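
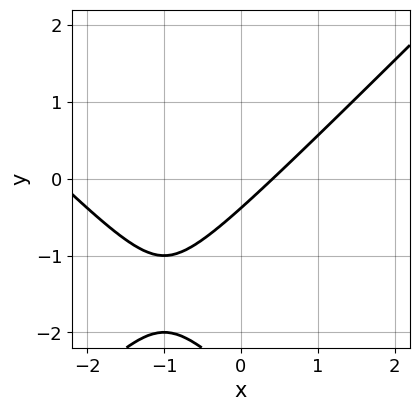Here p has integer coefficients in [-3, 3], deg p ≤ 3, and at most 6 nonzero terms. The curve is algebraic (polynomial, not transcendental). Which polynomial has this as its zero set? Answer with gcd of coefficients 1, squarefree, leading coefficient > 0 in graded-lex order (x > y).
First, the degree is 2 — no degree-1 curve has this shape.
Finally, putting this together gives p.

x^2 - y^2 + 2*x - 3*y - 1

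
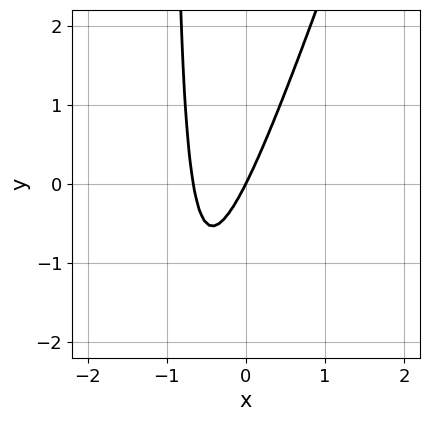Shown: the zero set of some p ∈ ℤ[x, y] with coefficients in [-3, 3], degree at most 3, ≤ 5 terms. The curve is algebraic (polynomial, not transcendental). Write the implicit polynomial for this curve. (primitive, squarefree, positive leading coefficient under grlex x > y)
3*x^2 - x*y + 2*x - y

1. The degree is 2 — a generic line meets the curve in up to 2 points.
2. Reading off the gridlines: it meets the x-axis at x = 0 (among the integer gridlines); it meets the y-axis at y = 0 (among the integer gridlines).
3. Together with the visible shape, these determine p as stated.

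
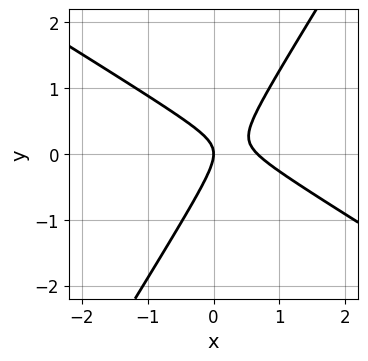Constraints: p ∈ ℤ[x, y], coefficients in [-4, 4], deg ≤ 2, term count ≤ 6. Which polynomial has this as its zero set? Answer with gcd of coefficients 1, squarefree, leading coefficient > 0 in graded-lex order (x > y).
3*x^2 + 3*x*y - 3*y^2 - 2*x

1. deg p = 2. The shape is more complex than any degree-1 curve.
2. Reading off the gridlines: it meets the y-axis at y = 0 (among the integer gridlines); it meets the x-axis at x = 0 (among the integer gridlines).
3. Putting this together gives p.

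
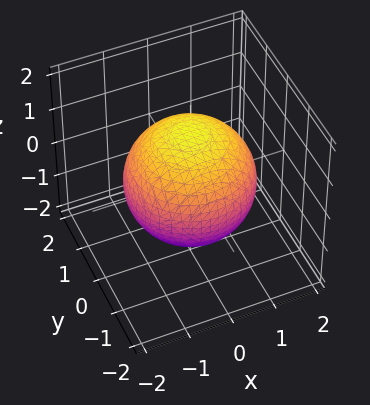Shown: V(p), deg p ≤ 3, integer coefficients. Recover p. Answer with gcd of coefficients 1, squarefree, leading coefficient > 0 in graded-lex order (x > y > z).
The degree is 2 — a closed, bounded, convex surface; a quadric.
Symmetries: mirror symmetry z ↦ −z ⇒ only even powers of z; the surface is invariant under rotation about z: p = q(x² + y², z).
Against the integer gridlines: a circular section at z = 1 has radius exactly 1.
These observations pin down the coefficients.

x^2 + y^2 + z^2 - 2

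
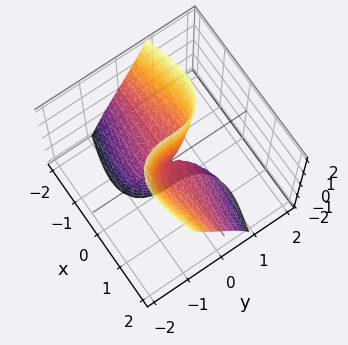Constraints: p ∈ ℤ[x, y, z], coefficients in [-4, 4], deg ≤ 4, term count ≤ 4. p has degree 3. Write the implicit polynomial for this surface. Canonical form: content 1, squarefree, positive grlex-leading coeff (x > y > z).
Degree: a generic line meets the surface in up to 3 points, so deg p = 3.
Checking where it meets the axes: the visible x-axis segment lies entirely on the surface; it crosses the y-axis at the gridline y = 0.
Together with the visible shape, these determine p as stated. Check: (0, 0, -2) on the z-axis lies on the surface, and p(0, 0, -2) = 0. ✓

3*x^2*y + 2*y^3 + 3*x*z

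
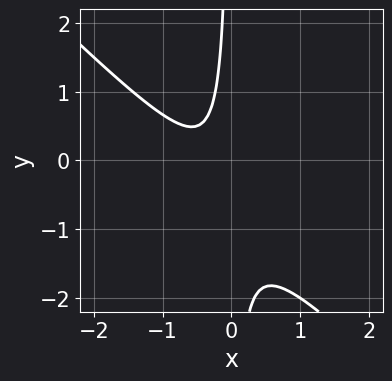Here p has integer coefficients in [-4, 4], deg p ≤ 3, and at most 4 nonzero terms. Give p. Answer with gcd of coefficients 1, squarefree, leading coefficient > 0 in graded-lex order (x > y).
3*x^2 + 3*x*y + 2*x + 1

First, the degree is 2 — no degree-1 curve has this shape.
Next, checking where it meets the axes: the curve avoids every integer x-axis point in the box; no y-intercept at any integer in the box.
Finally, the integer polynomial consistent with all of this is the stated p.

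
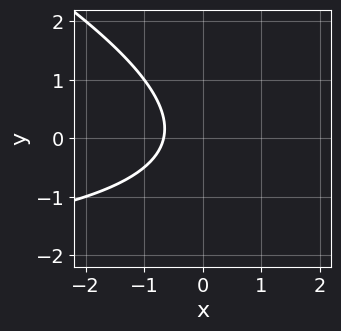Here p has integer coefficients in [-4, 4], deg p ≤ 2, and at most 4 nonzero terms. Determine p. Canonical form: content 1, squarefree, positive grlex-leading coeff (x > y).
deg p = 2.
Reading off the gridlines: the curve avoids every integer y-axis point in the box.
The integer polynomial consistent with all of this is the stated p.

x*y + 2*y^2 + 3*x + 2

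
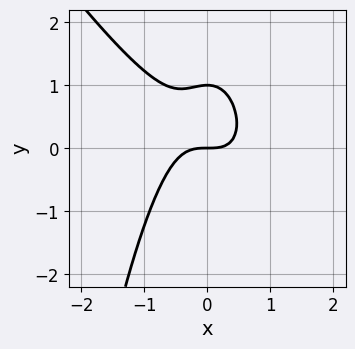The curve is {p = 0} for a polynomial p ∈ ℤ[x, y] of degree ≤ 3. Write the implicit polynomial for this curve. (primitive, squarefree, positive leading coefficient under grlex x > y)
3*x^3 + 2*x^2*y + 2*y^2 - 2*y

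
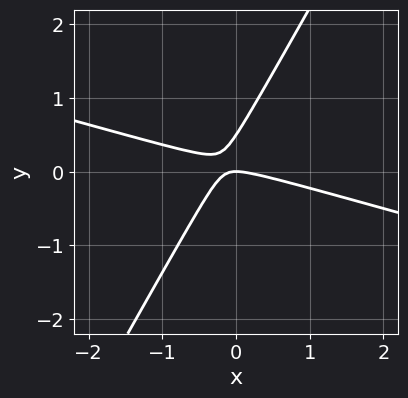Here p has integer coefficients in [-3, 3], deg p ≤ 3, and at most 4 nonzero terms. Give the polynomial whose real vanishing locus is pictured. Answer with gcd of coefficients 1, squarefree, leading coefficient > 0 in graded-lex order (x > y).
x^2 + 3*x*y - 2*y^2 + y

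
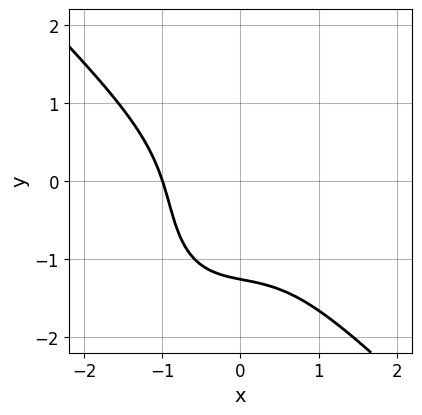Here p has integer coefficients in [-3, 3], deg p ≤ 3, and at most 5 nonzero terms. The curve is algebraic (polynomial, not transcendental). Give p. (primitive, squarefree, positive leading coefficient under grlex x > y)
First, deg p = 3.
Next, against the integer gridlines: it crosses the x-axis at the gridline x = -1.
Finally, these observations pin down the coefficients.

2*x^3 - x*y^2 + y^3 - 2*x*y + 2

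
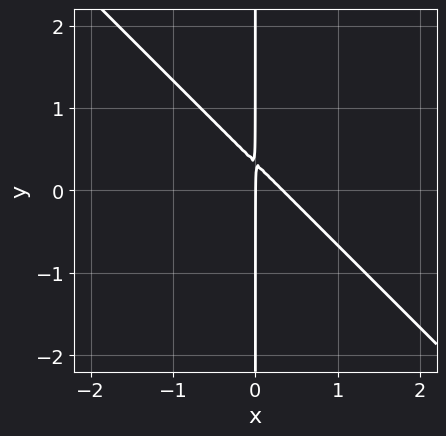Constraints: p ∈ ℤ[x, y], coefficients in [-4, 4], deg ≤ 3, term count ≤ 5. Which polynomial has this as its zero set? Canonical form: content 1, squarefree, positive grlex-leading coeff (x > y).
First, deg p = 2.
Then, against the integer gridlines: every point of the y-axis in the box is on the curve; it meets the x-axis at x = 0 (among the integer gridlines).
Finally, assembling these constraints gives the stated polynomial.

3*x^2 + 3*x*y - x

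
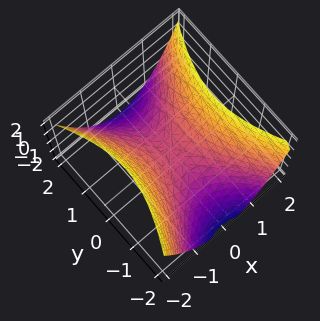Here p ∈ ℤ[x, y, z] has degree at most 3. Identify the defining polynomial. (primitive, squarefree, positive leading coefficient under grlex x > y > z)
2*x^2 - y^2 - 2*z

First, the degree is 2 — a hyperbolic paraboloid; a quadric.
Next, symmetries: mirror symmetry y ↦ −y ⇒ only even powers of y; mirror symmetry x ↦ −x ⇒ only even powers of x.
Then, observable constraints: it crosses the x-axis at the gridline x = 0; it meets the z-axis at z = 0 (among the integer gridlines); it crosses the y-axis at the gridline y = 0.
Finally, solving for integer coefficients yields p as stated.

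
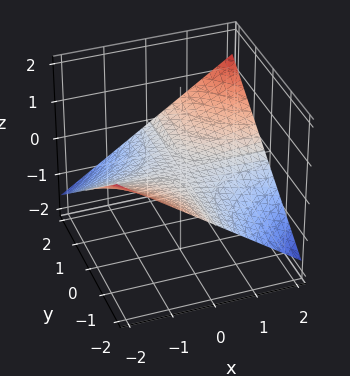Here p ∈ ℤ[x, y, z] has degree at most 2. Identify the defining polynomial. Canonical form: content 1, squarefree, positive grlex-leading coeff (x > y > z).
1. The degree is 2 — a saddle surface; a quadric.
2. From the visible intercepts: it meets the z-axis at z = 0 (among the integer gridlines); the visible x-axis segment lies entirely on the surface; the visible y-axis segment lies entirely on the surface.
3. Solving for integer coefficients yields p as stated.

x*y - 3*z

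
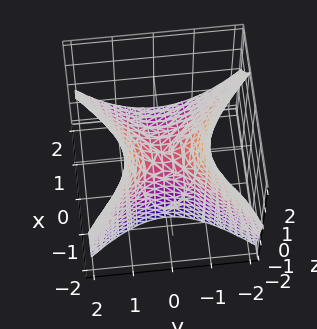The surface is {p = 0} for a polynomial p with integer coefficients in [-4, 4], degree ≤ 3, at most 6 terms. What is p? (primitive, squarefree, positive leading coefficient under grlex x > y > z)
Degree: the shape is more complex than any degree-1 surface, so deg p = 2.
Observable constraints: it meets the z-axis at z = 0 (among the integer gridlines); one x-axis crossing is at x = 0; it crosses the y-axis at the gridline y = 0.
Putting this together gives p.

x^2 + x*z - y^2 + z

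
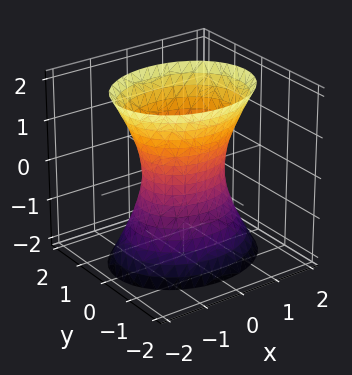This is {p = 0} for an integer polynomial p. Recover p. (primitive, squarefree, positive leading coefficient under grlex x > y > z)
2*x^2 + 3*y^2 - z^2 - 2

(a) deg p = 2. An hourglass — one-sheet hyperboloid; a quadric.
(b) Symmetries: mirror symmetry x ↦ −x ⇒ only even powers of x; mirror symmetry z ↦ −z ⇒ only even powers of z; the y ↦ −y reflection is a symmetry, so y appears only in even powers.
(c) From the axis intercepts and sections: the x-axis gridline crossings are at x ∈ {-1, 1}; the surface avoids every integer z-axis point in the box.
(d) These observations pin down the coefficients.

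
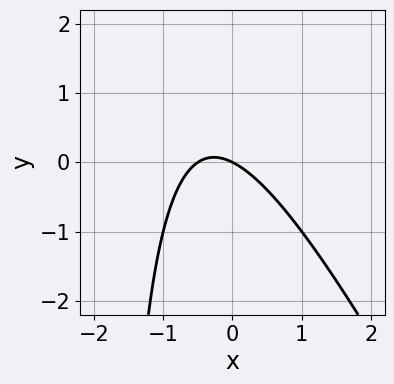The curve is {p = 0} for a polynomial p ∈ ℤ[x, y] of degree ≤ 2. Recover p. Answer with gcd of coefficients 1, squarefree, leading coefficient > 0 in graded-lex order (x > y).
2*x^2 + x*y + x + 2*y

deg p = 2. A generic line meets the curve in up to 2 points.
Reading off the gridlines: it crosses the x-axis at the gridline x = 0; one y-axis crossing is at y = 0.
Solving for integer coefficients yields p as stated.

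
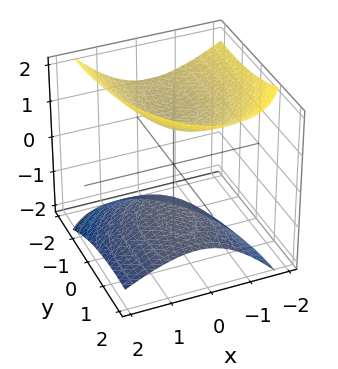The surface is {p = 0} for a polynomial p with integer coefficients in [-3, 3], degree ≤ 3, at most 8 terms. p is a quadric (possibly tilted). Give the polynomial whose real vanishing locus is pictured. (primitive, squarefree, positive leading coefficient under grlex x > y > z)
3*x^2 + 2*x*z + y^2 + 2*y*z - 3*z^2 + 3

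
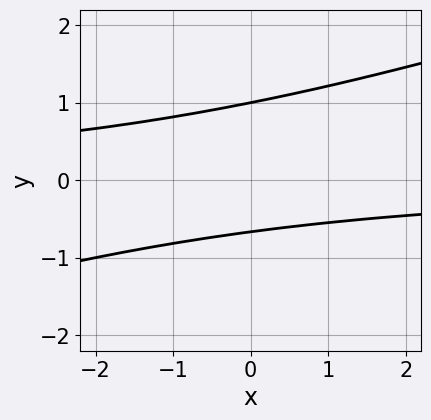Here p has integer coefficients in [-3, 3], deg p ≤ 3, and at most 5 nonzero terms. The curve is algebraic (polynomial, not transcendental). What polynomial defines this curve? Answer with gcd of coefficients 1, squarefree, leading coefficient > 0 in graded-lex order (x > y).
x*y - 3*y^2 + y + 2

Degree: the shape is more complex than any degree-1 curve, so deg p = 2.
From the visible intercepts: it meets the y-axis at y = 1 (among the integer gridlines); the curve avoids every integer x-axis point in the box.
Together with the visible shape, these determine p as stated.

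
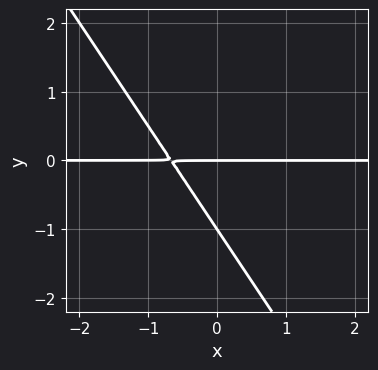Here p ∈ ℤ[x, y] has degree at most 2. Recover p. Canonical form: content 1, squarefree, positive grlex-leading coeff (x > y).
(a) deg p = 2. A generic line meets the curve in up to 2 points.
(b) Against the integer gridlines: the y-axis gridline crossings are at y ∈ {-1, 0}; every point of the x-axis in the box is on the curve.
(c) Matching integer coefficients to the picture gives p.

3*x*y + 2*y^2 + 2*y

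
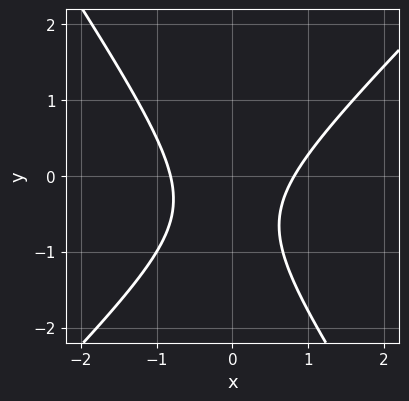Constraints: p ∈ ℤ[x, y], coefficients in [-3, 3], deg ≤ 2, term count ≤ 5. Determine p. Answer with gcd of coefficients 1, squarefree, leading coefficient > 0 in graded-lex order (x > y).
3*x^2 - x*y - 2*y^2 - 2*y - 2

First, deg p = 2. The shape is more complex than any degree-1 curve.
Next, observable constraints: the curve avoids every integer y-axis point in the box.
Finally, assembling these constraints gives the stated polynomial.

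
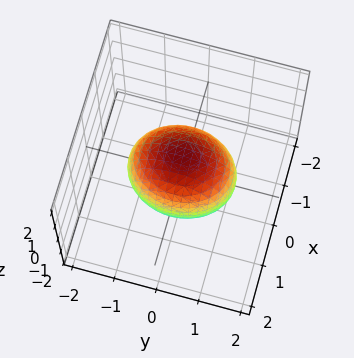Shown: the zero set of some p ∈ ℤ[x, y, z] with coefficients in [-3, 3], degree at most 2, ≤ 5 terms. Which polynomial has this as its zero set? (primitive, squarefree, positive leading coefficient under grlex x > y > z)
3*x^2 + 2*y^2 + 2*z^2 - 3

Degree: a closed, bounded, convex surface; a quadric, so deg p = 2.
Symmetries: it's symmetric under x → −x, forcing even powers of x; the z ↦ −z reflection is a symmetry, so z appears only in even powers; mirror symmetry y ↦ −y ⇒ only even powers of y.
Reading off the gridlines: among the integer gridlines, it crosses the x-axis at x ∈ {-1, 1}.
These observations pin down the coefficients.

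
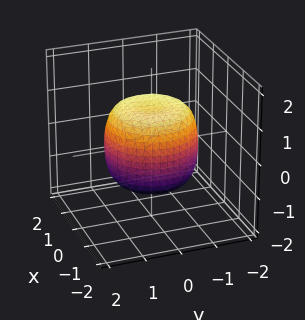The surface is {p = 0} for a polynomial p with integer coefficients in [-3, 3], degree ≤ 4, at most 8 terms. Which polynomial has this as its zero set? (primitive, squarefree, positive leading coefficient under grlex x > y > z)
(a) Degree: the shape is more complex than any degree-3 surface, so deg p = 4.
(b) By symmetry, the z-axis is an axis of rotation, so x and y enter only as x² + y².
(c) From the axis intercepts and sections: a circular section at z = 0 has radius between 1 and 2; the z-axis gridline crossings are at z ∈ {-1, 1}.
(d) The integer polynomial consistent with all of this is the stated p.

x^4 + 2*x^2*y^2 + y^4 - x^2 - y^2 + z^2 - 1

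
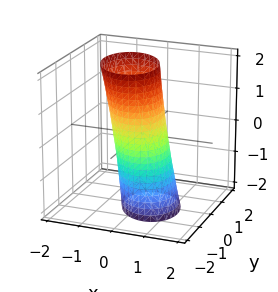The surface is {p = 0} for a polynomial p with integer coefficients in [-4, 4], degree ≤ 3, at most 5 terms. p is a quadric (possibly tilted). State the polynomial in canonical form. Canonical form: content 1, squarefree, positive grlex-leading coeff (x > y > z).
(a) The degree is 2 — a generic line meets the surface in up to 2 points.
(b) From the visible intercepts: the y-axis gridline crossings are at y ∈ {-1, 1}; it misses every integer gridline on the z-axis.
(c) These observations pin down the coefficients.

3*x^2 + x*y + x*z + 2*y^2 - 2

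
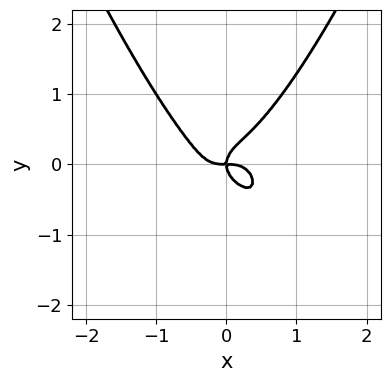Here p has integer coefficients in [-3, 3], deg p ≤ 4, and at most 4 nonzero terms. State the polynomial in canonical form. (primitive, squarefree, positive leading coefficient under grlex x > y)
3*x^4 - 2*y^3 + x*y

(a) The degree is 4 — the shape is more complex than any degree-3 curve.
(b) From the axis intercepts and sections: it crosses the y-axis at the gridline y = 0; it crosses the x-axis at the gridline x = 0.
(c) Fitting integer coefficients to these (and the overall shape) gives p.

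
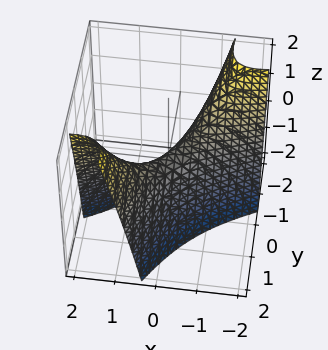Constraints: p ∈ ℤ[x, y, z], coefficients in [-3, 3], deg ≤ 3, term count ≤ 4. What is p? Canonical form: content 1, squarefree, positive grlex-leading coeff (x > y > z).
x^2 - 3*x*y + y^2 + z

(a) deg p = 2. A generic line meets the surface in up to 2 points.
(b) Against the integer gridlines: it meets the x-axis at x = 0 (among the integer gridlines); one z-axis crossing is at z = 0; it crosses the y-axis at the gridline y = 0.
(c) Together with the visible shape, these determine p as stated.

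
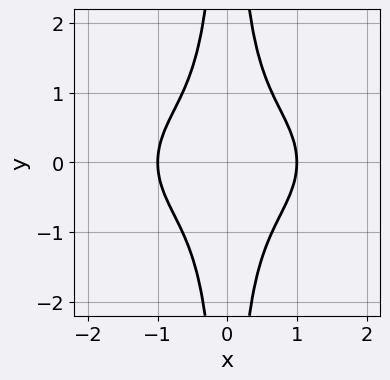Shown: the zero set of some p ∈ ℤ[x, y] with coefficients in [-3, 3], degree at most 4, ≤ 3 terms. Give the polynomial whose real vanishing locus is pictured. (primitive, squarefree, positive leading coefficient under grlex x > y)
x^4 + 2*x^2*y^2 - 1

The degree is 4 — no degree-3 curve has this shape.
Symmetries: the y ↦ −y reflection is a symmetry, so y appears only in even powers; mirror symmetry x ↦ −x ⇒ only even powers of x.
From the axis intercepts and sections: the x-axis gridline crossings are at x ∈ {-1, 1}; the curve avoids every integer y-axis point in the box.
Matching integer coefficients to the picture gives p.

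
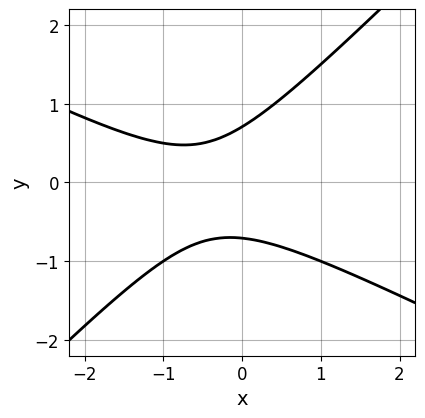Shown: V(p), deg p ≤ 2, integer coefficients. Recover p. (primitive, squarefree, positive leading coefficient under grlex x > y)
(a) The degree is 2 — a generic line meets the curve in up to 2 points.
(b) Against the integer gridlines: the curve avoids every integer x-axis point in the box.
(c) Putting this together gives p.

x^2 + x*y - 2*y^2 + x + 1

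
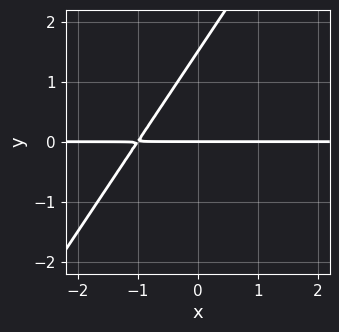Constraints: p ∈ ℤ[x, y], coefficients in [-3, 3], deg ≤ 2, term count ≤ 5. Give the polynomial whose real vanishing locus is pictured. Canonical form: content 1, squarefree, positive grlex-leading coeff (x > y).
3*x*y - 2*y^2 + 3*y

The degree is 2 — the shape is more complex than any degree-1 curve.
Against the integer gridlines: it crosses the y-axis at the gridline y = 0; every point of the x-axis in the box is on the curve.
Fitting integer coefficients to these (and the overall shape) gives p.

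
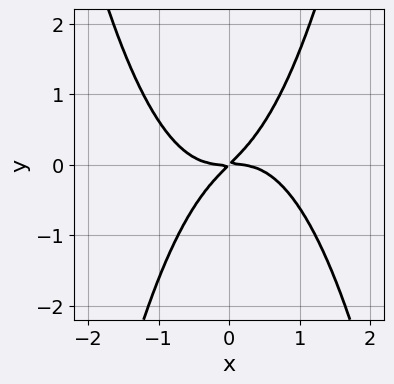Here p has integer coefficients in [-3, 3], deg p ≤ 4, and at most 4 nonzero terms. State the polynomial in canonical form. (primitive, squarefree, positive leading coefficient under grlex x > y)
x^4 + x*y - y^2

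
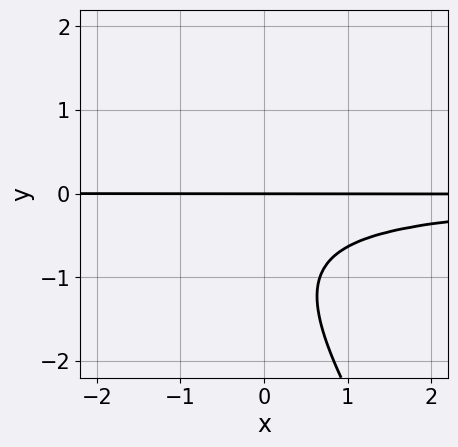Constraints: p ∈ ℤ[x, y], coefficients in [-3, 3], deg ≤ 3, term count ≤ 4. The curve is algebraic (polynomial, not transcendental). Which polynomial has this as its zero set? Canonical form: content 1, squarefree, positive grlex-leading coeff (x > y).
3*x*y^2 + 2*y^3 + 3*y^2 + 3*y

First, degree: the shape is more complex than any degree-2 curve, so deg p = 3.
Next, from the axis intercepts and sections: it meets the y-axis at y = 0 (among the integer gridlines); every point of the x-axis in the box is on the curve.
Finally, together with the visible shape, these determine p as stated.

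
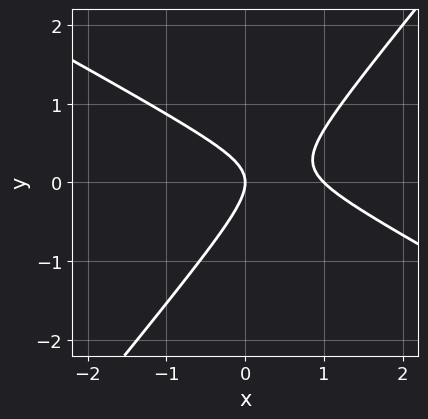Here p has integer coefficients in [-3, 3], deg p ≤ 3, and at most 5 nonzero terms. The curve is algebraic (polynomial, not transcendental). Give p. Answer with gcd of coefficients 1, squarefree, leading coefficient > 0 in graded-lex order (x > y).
(a) Degree: the shape is more complex than any degree-1 curve, so deg p = 2.
(b) Against the integer gridlines: it crosses the y-axis at the gridline y = 0; the x-axis gridline crossings are at x ∈ {0, 1}.
(c) These observations pin down the coefficients.

2*x^2 + 2*x*y - 3*y^2 - 2*x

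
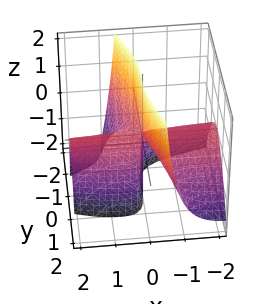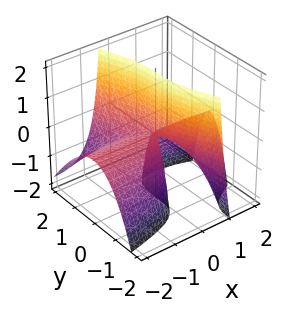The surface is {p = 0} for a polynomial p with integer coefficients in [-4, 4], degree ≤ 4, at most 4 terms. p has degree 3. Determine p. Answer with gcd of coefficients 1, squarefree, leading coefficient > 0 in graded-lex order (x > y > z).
x^2*z - 3*x*y^2 - y^3 - 3*x*z

(a) The degree is 3 — no degree-2 surface has this shape.
(b) From the axis intercepts and sections: every point of the x-axis in the box is on the surface; every point of the z-axis in the box is on the surface; it meets the y-axis at y = 0 (among the integer gridlines).
(c) Putting this together gives p.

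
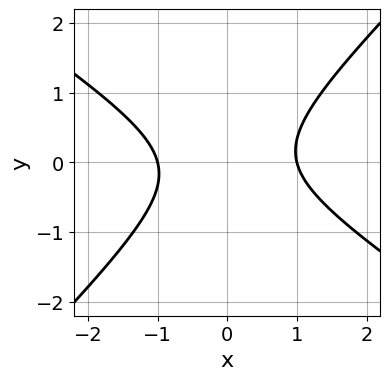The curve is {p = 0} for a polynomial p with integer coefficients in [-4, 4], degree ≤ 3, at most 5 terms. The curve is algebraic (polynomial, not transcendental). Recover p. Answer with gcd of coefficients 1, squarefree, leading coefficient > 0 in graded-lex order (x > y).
2*x^2 + x*y - 3*y^2 - 2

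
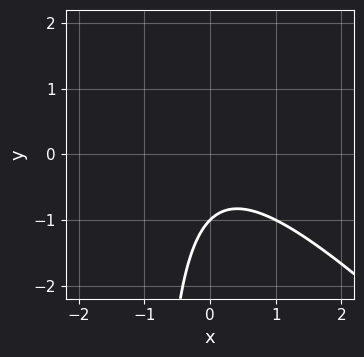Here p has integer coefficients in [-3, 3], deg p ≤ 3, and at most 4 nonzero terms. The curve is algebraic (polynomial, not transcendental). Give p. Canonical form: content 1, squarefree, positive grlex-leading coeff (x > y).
x^2 + x*y + y + 1

1. deg p = 2.
2. From the axis intercepts and sections: one y-axis crossing is at y = -1; it misses every integer gridline on the x-axis.
3. Fitting integer coefficients to these (and the overall shape) gives p.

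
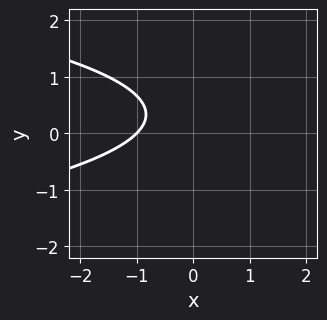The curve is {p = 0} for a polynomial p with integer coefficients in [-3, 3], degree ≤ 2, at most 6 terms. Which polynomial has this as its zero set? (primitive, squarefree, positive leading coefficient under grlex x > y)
3*y^2 + 2*x - 2*y + 2

1. Degree: the shape is more complex than any degree-1 curve, so deg p = 2.
2. From the axis intercepts and sections: one x-axis crossing is at x = -1; it misses every integer gridline on the y-axis.
3. Fitting integer coefficients to these (and the overall shape) gives p.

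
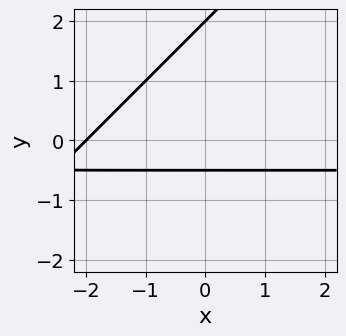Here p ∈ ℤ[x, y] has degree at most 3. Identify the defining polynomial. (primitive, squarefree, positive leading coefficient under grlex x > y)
2*x*y - 2*y^2 + x + 3*y + 2

First, the degree is 2 — no degree-1 curve has this shape.
Then, from the axis intercepts and sections: it meets the y-axis at y = 2 (among the integer gridlines); it crosses the x-axis at the gridline x = -2.
Finally, fitting integer coefficients to these (and the overall shape) gives p.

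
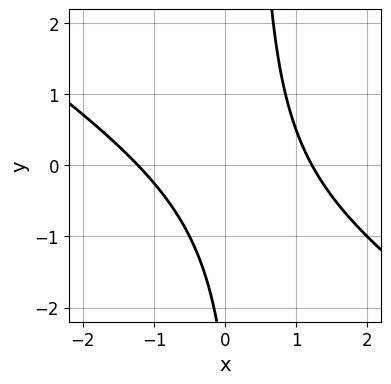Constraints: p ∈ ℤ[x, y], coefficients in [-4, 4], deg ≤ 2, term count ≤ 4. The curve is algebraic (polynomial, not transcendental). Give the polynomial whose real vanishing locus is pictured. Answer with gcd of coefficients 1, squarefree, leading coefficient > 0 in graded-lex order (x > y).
deg p = 2. The shape is more complex than any degree-1 curve.
From the visible intercepts: no y-intercept at any integer in the box.
Solving for integer coefficients yields p as stated.

2*x^2 + 3*x*y - y - 3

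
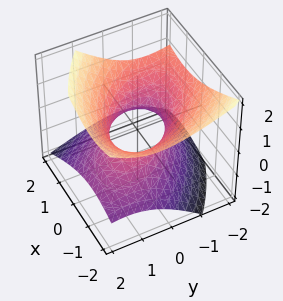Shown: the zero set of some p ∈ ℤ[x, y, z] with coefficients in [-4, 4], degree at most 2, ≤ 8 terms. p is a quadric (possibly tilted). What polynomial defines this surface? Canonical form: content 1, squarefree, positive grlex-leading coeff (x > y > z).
x^2 + x*y + y^2 + y*z - 2*z^2 - 1

Degree: the shape is more complex than any degree-1 surface, so deg p = 2.
Checking where it meets the axes: it misses every integer gridline on the z-axis; the y-axis gridline crossings are at y ∈ {-1, 1}; among the integer gridlines, it crosses the x-axis at x ∈ {-1, 1}.
Matching integer coefficients to the picture gives p.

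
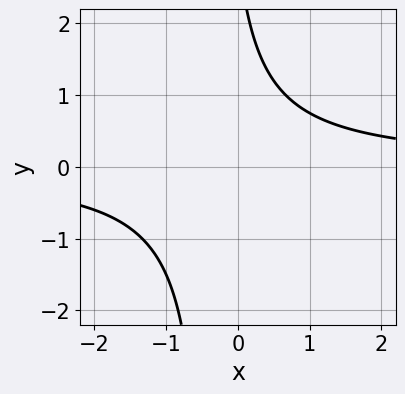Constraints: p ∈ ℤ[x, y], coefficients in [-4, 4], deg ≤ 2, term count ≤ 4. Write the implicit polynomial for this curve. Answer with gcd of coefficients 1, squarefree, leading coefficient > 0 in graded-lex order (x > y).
3*x*y + y - 3

Degree: no degree-1 curve has this shape, so deg p = 2.
From the visible intercepts: it misses every integer gridline on the y-axis; no x-intercept at any integer in the box.
Assembling these constraints gives the stated polynomial.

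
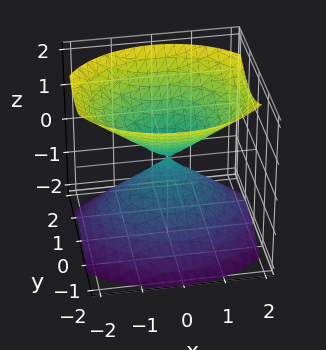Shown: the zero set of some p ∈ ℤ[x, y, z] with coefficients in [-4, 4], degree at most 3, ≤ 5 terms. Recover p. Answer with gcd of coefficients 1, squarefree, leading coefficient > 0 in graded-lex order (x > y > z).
2*x^2 + 3*y^2 - 3*z^2

(a) There are 2 components. Treating them together as one polynomial.
(b) Degree: a double cone through the origin; a quadric, so deg p = 2.
(c) Symmetries: mirror symmetry y ↦ −y ⇒ only even powers of y; the x ↦ −x reflection is a symmetry, so x appears only in even powers; it's symmetric under z → −z, forcing even powers of z.
(d) From the axis intercepts and sections: it crosses the z-axis at the gridline z = 0; it crosses the x-axis at the gridline x = 0; one y-axis crossing is at y = 0.
(e) The integer polynomial consistent with all of this is the stated p.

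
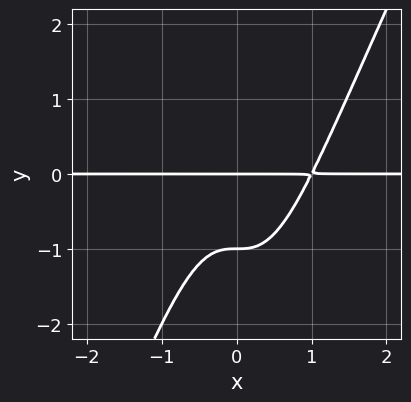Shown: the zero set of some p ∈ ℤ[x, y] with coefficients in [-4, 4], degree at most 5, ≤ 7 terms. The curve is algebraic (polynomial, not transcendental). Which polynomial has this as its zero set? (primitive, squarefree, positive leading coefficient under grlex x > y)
(a) deg p = 4. The shape is more complex than any degree-3 curve.
(b) From the axis intercepts and sections: the y-axis gridline crossings are at y ∈ {-1, 0}; every point of the x-axis in the box is on the curve.
(c) Matching integer coefficients to the picture gives p.

2*x^3*y - x^2*y^2 - x^2*y - y^2 - y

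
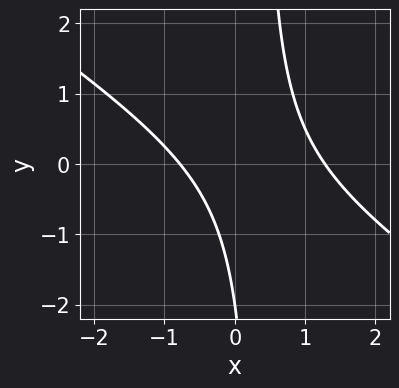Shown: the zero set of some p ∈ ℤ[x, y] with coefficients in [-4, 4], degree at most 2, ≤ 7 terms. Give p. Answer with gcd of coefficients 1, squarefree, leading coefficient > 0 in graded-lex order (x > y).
Degree: the shape is more complex than any degree-1 curve, so deg p = 2.
Observable constraints: it meets the y-axis at y = -2 (among the integer gridlines).
Matching integer coefficients to the picture gives p.

2*x^2 + 3*x*y - x - y - 2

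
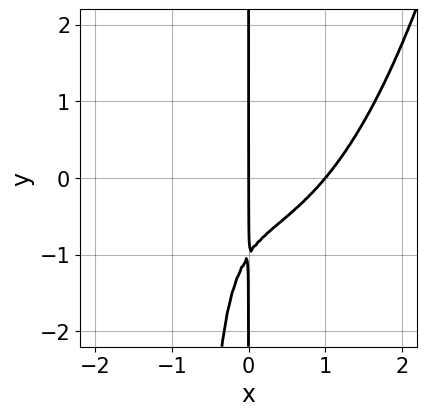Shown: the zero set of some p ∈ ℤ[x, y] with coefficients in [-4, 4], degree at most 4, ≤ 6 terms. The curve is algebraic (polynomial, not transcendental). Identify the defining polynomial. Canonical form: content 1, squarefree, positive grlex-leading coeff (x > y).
1. Degree: the shape is more complex than any degree-3 curve, so deg p = 4.
2. Checking where it meets the axes: the x-axis gridline crossings are at x ∈ {0, 1}; the visible y-axis segment lies entirely on the curve.
3. These observations pin down the coefficients.

2*x^4 - 3*x^2*y - 2*x*y - 2*x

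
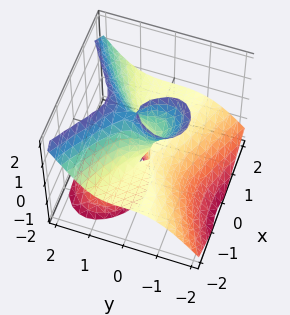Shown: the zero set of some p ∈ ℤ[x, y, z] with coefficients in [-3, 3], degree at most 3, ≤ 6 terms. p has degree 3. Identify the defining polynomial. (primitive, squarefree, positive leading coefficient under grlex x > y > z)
3*x^2*z - 3*y^3 + 2*y*z^2 + 2*x*z - 2*y*z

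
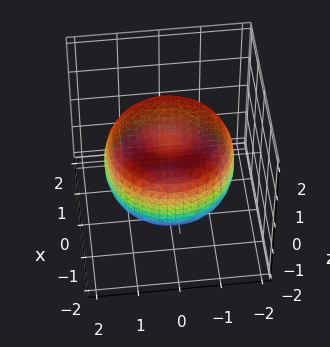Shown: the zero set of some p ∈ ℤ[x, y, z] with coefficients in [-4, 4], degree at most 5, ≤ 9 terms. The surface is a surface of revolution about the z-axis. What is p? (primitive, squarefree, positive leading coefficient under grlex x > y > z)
x^4 + 2*x^2*y^2 + y^4 - 2*x^2 - 2*y^2 + 2*z^2 - 1

1. The degree is 4 — a generic line meets the surface in up to 4 points.
2. Symmetry: the z-axis is an axis of rotation, so x and y enter only as x² + y².
3. Reading off the gridlines: a circular section at z = 1 has radius exactly 1.
4. Assembling these constraints gives the stated polynomial.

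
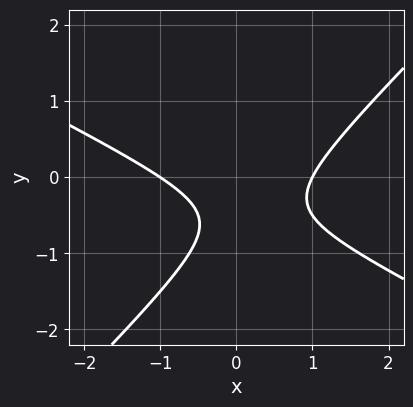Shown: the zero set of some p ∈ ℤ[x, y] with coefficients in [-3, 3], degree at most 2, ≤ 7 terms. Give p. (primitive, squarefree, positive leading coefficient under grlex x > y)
1. deg p = 2. A generic line meets the curve in up to 2 points.
2. Observable constraints: the curve avoids every integer y-axis point in the box; among the integer gridlines, it crosses the x-axis at x ∈ {-1, 1}.
3. These observations pin down the coefficients.

x^2 + x*y - 2*y^2 - 2*y - 1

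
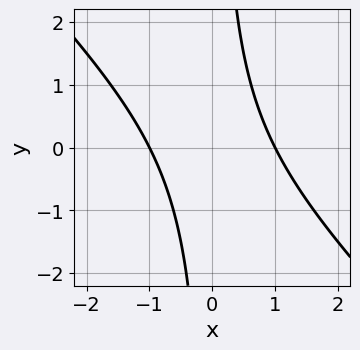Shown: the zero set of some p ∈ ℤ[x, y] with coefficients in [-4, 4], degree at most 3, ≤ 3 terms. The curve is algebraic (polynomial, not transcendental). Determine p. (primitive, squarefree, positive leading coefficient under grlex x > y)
x^2 + x*y - 1

1. The degree is 2 — the shape is more complex than any degree-1 curve.
2. Checking where it meets the axes: the curve avoids every integer y-axis point in the box; the x-axis gridline crossings are at x ∈ {-1, 1}.
3. Assembling these constraints gives the stated polynomial.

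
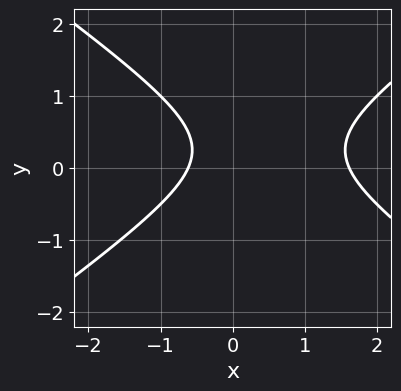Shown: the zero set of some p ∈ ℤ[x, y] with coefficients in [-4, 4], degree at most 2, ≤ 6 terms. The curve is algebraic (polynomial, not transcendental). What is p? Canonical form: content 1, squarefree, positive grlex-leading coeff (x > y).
x^2 - 2*y^2 - x + y - 1

The degree is 2 — a generic line meets the curve in up to 2 points.
Observable constraints: no y-intercept at any integer in the box.
Assembling these constraints gives the stated polynomial.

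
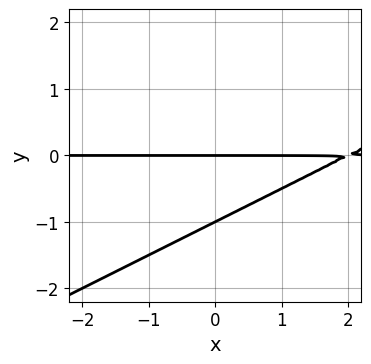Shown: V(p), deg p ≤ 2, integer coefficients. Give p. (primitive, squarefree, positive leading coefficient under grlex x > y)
x*y - 2*y^2 - 2*y

1. deg p = 2.
2. Against the integer gridlines: the visible x-axis segment lies entirely on the curve; among the integer gridlines, it crosses the y-axis at y ∈ {-1, 0}.
3. Assembling these constraints gives the stated polynomial.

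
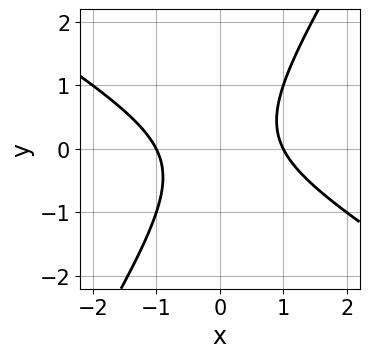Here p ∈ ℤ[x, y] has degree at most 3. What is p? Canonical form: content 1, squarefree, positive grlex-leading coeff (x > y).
The degree is 2 — a generic line meets the curve in up to 2 points.
Checking where it meets the axes: among the integer gridlines, it crosses the x-axis at x ∈ {-1, 1}; no y-intercept at any integer in the box.
Fitting integer coefficients to these (and the overall shape) gives p.

x^2 + x*y - y^2 - 1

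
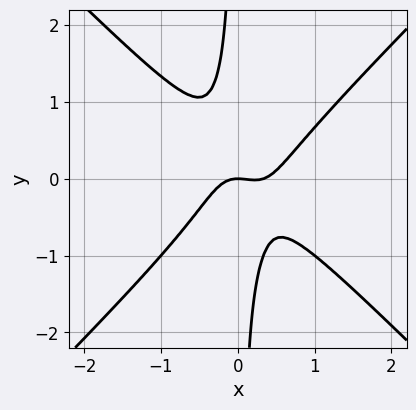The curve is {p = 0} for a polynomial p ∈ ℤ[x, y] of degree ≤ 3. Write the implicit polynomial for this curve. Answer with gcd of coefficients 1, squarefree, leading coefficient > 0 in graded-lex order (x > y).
3*x^3 - 3*x*y^2 - x^2 - y

deg p = 3. The shape is more complex than any degree-2 curve.
From the axis intercepts and sections: it crosses the x-axis at the gridline x = 0; it meets the y-axis at y = 0 (among the integer gridlines).
Assembling these constraints gives the stated polynomial.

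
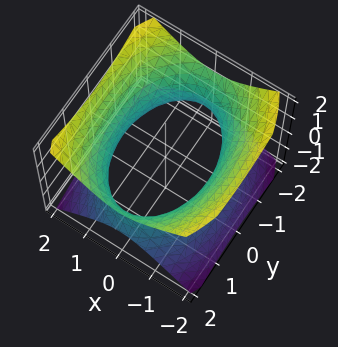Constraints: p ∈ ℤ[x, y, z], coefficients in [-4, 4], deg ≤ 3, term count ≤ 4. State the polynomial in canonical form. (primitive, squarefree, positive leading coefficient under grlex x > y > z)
2*x^2 + y^2 - 2*z^2 - 3

Degree: one connected sheet with a waist; a quadric, so deg p = 2.
Symmetries: mirror symmetry y ↦ −y ⇒ only even powers of y; the z ↦ −z reflection is a symmetry, so z appears only in even powers; the x ↦ −x reflection is a symmetry, so x appears only in even powers.
Observable constraints: it misses every integer gridline on the z-axis.
Solving for integer coefficients yields p as stated.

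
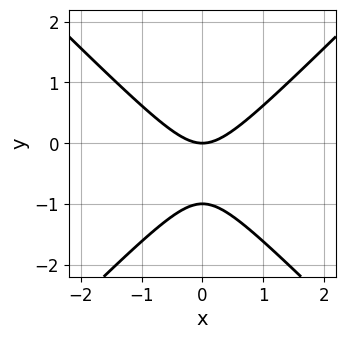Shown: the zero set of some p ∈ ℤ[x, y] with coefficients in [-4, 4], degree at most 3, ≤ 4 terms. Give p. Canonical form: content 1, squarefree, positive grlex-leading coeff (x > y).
(a) Degree: the shape is more complex than any degree-1 curve, so deg p = 2.
(b) Symmetries: it's symmetric under x → −x, forcing even powers of x.
(c) Checking where it meets the axes: it crosses the x-axis at the gridline x = 0; among the integer gridlines, it crosses the y-axis at y ∈ {-1, 0}.
(d) Assembling these constraints gives the stated polynomial.

x^2 - y^2 - y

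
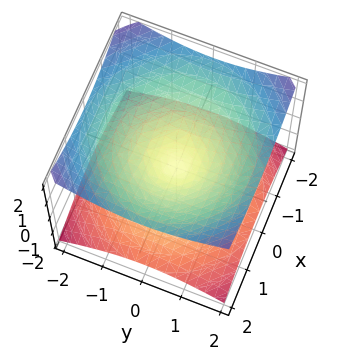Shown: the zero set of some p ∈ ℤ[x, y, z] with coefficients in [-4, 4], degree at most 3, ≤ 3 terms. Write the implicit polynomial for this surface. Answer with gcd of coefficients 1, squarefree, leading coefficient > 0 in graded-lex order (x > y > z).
x^2 + y^2 - 2*z^2

(a) Degree: two nappes meeting at a single point; a quadric, so deg p = 2.
(b) Symmetries: it's symmetric under z → −z, forcing even powers of z; every cross-section ⟂ z is a circle, so x, y appear only via x² + y².
(c) Against the integer gridlines: one z-axis crossing is at z = 0; it meets the x-axis at x = 0 (among the integer gridlines); one y-axis crossing is at y = 0; a circular section at z = -1 has radius between 1 and 2.
(d) Putting this together gives p.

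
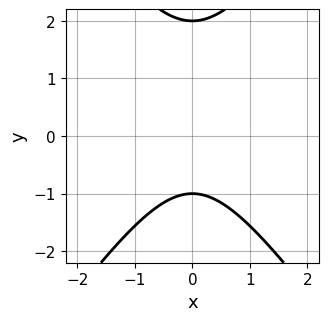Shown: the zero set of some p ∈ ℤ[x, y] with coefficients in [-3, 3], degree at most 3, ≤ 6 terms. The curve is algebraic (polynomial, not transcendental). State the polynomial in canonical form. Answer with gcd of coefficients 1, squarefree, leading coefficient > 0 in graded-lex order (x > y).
2*x^2 - y^2 + y + 2

(a) deg p = 2.
(b) Symmetries: mirror symmetry x ↦ −x ⇒ only even powers of x.
(c) Reading off the gridlines: among the integer gridlines, it crosses the y-axis at y ∈ {-1, 2}; the curve avoids every integer x-axis point in the box.
(d) Fitting integer coefficients to these (and the overall shape) gives p.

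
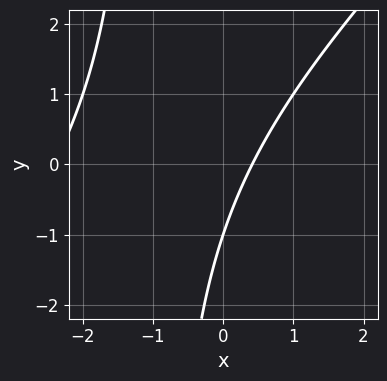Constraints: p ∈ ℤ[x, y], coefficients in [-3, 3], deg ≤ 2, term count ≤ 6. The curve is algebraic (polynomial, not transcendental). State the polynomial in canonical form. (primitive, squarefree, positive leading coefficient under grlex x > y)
x^2 - x*y + 2*x - y - 1

The degree is 2 — the shape is more complex than any degree-1 curve.
From the axis intercepts and sections: one y-axis crossing is at y = -1.
Fitting integer coefficients to these (and the overall shape) gives p.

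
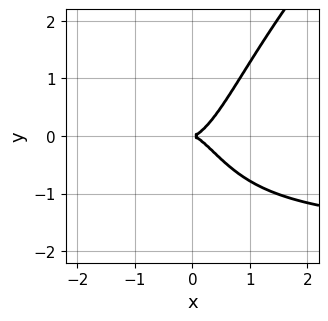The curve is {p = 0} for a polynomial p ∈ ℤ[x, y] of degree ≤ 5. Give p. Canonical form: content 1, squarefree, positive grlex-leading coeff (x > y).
1. The degree is 4 — a generic line meets the curve in up to 4 points.
2. Observable constraints: one y-axis crossing is at y = 0; one x-axis crossing is at x = 0.
3. Solving for integer coefficients yields p as stated.

x^3*y - x^2*y^2 + 2*x^3 - y^2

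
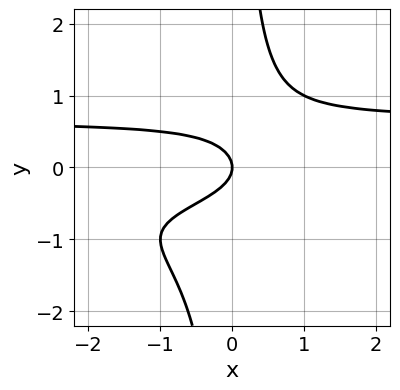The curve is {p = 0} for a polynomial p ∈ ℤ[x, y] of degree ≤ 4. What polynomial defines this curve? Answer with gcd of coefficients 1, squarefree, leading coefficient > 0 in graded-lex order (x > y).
2*x*y^3 + x*y^2 - 2*y^2 - x

Degree: no degree-3 curve has this shape, so deg p = 4.
Observable constraints: one y-axis crossing is at y = 0; it crosses the x-axis at the gridline x = 0.
Matching integer coefficients to the picture gives p.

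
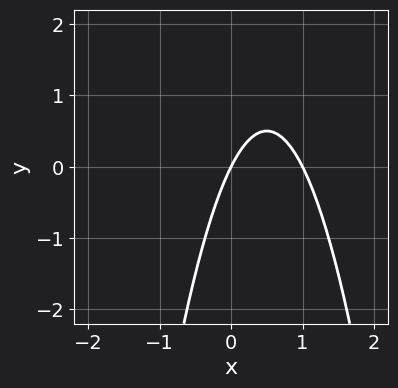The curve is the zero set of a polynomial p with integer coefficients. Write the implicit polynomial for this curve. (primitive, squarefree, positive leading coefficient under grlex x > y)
2*x^2 - 2*x + y

(a) deg p = 2. A generic line meets the curve in up to 2 points.
(b) Checking where it meets the axes: among the integer gridlines, it crosses the x-axis at x ∈ {0, 1}; one y-axis crossing is at y = 0.
(c) Putting this together gives p.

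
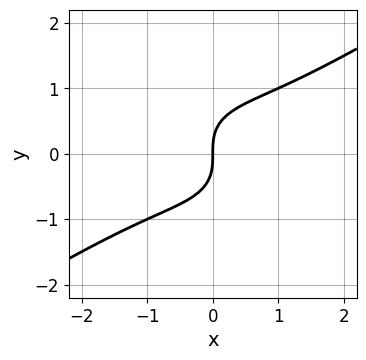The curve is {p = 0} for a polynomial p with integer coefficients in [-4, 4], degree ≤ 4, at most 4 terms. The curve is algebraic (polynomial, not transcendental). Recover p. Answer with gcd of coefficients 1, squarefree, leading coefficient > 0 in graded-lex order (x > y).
(a) The degree is 3 — the shape is more complex than any degree-2 curve.
(b) Reading off the gridlines: it meets the x-axis at x = 0 (among the integer gridlines); it meets the y-axis at y = 0 (among the integer gridlines).
(c) Assembling these constraints gives the stated polynomial.

2*x^3 - 2*x^2*y - 3*y^3 + 3*x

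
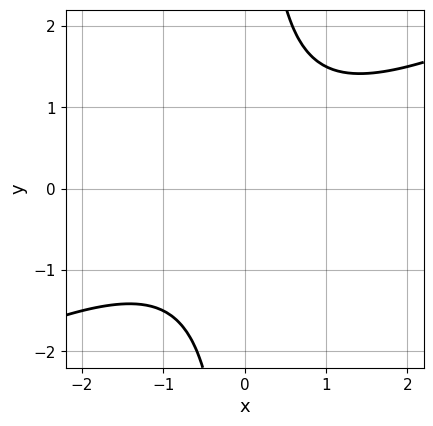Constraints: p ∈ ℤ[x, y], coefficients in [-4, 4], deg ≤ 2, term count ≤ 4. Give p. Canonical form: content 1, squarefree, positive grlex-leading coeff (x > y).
x^2 - 2*x*y + 2

(a) Degree: no degree-1 curve has this shape, so deg p = 2.
(b) Checking where it meets the axes: the curve avoids every integer y-axis point in the box; no x-intercept at any integer in the box.
(c) Putting this together gives p.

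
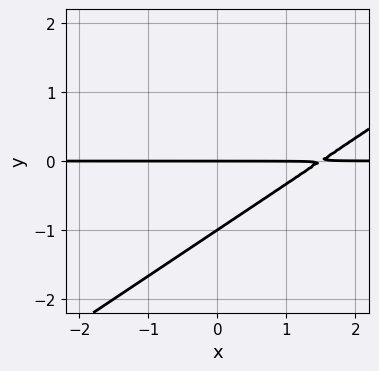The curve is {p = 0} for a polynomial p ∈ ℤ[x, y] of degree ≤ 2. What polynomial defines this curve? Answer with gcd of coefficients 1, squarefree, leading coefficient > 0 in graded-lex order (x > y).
2*x*y - 3*y^2 - 3*y

First, degree: no degree-1 curve has this shape, so deg p = 2.
Next, from the axis intercepts and sections: the visible x-axis segment lies entirely on the curve; the y-axis gridline crossings are at y ∈ {-1, 0}.
Finally, solving for integer coefficients yields p as stated.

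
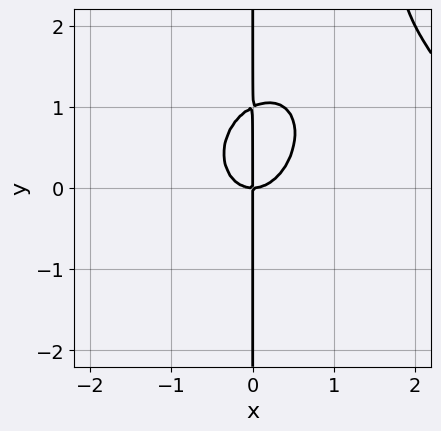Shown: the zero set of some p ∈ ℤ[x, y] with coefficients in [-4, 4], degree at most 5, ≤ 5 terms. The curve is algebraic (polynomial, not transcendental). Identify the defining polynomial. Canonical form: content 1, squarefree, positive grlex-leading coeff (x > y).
First, deg p = 4.
Next, observable constraints: every point of the y-axis in the box is on the curve; one x-axis crossing is at x = 0.
Finally, these observations pin down the coefficients.

x^4 + x^2*y^2 - 3*x^3 - 2*x*y^2 + 2*x*y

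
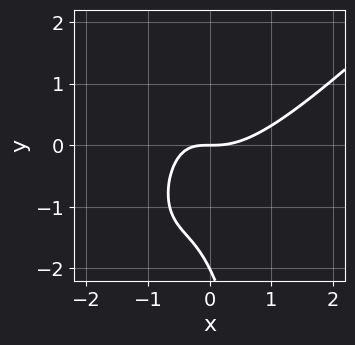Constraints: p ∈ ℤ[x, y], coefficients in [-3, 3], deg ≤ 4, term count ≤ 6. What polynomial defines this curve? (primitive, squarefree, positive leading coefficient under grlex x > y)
2*x^3 - 2*x^2*y - 2*x*y - y^2 - 2*y

1. Degree: no degree-2 curve has this shape, so deg p = 3.
2. Checking where it meets the axes: it crosses the x-axis at the gridline x = 0; among the integer gridlines, it crosses the y-axis at y ∈ {-2, 0}.
3. These observations pin down the coefficients.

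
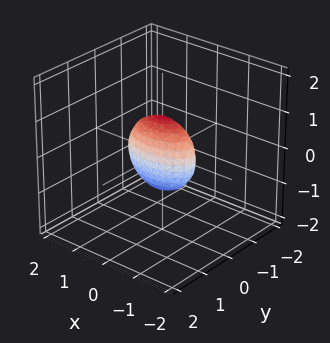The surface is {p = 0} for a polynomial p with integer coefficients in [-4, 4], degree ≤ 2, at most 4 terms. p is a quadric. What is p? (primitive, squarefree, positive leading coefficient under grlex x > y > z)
First, the degree is 2 — a closed, bounded, convex surface; a quadric.
Then, symmetries: mirror symmetry z ↦ −z ⇒ only even powers of z; mirror symmetry y ↦ −y ⇒ only even powers of y; mirror symmetry x ↦ −x ⇒ only even powers of x.
Then, from the axis intercepts and sections: the z-axis gridline crossings are at z ∈ {-1, 1}; among the integer gridlines, it crosses the x-axis at x ∈ {-1, 1}.
Finally, matching integer coefficients to the picture gives p.

x^2 + 3*y^2 + z^2 - 1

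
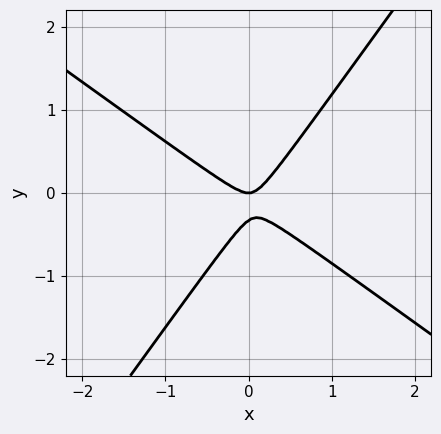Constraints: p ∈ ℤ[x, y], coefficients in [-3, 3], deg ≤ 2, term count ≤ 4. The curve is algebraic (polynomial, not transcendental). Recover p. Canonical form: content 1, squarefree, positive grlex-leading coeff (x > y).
3*x^2 + 2*x*y - 3*y^2 - y

The degree is 2 — no degree-1 curve has this shape.
Against the integer gridlines: it crosses the x-axis at the gridline x = 0; it crosses the y-axis at the gridline y = 0.
Together with the visible shape, these determine p as stated.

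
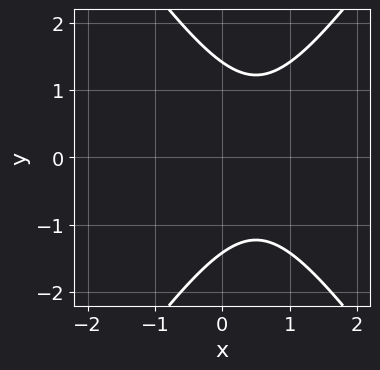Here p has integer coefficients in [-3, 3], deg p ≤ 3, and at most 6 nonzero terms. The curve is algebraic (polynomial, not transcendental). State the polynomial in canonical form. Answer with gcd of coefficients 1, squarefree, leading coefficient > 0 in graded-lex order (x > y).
(a) Degree: a generic line meets the curve in up to 2 points, so deg p = 2.
(b) Symmetries: the y ↦ −y reflection is a symmetry, so y appears only in even powers.
(c) From the axis intercepts and sections: it misses every integer gridline on the x-axis.
(d) Putting this together gives p.

2*x^2 - y^2 - 2*x + 2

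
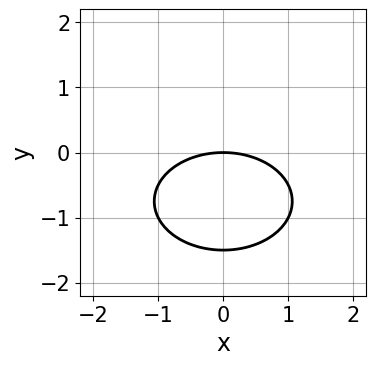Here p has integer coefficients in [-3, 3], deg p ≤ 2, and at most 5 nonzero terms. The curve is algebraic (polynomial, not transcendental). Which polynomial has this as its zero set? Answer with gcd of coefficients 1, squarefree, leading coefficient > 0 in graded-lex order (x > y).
x^2 + 2*y^2 + 3*y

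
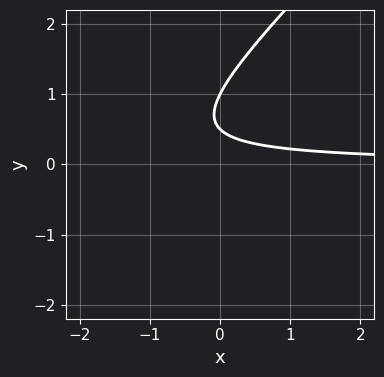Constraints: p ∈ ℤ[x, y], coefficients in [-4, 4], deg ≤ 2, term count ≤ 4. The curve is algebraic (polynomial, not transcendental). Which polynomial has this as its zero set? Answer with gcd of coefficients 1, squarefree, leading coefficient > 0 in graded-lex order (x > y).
2*x*y - 2*y^2 + 3*y - 1

First, the degree is 2 — the shape is more complex than any degree-1 curve.
Next, from the axis intercepts and sections: no x-intercept at any integer in the box; it crosses the y-axis at the gridline y = 1.
Finally, together with the visible shape, these determine p as stated.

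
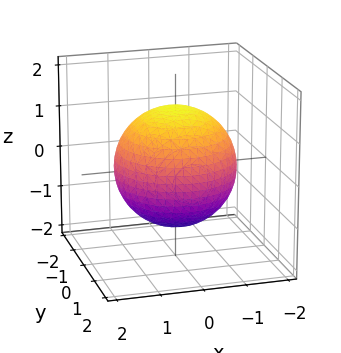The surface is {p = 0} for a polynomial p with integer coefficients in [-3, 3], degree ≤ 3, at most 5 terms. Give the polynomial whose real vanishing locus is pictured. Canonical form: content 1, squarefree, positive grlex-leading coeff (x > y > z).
1. Degree: bounded and convex; a quadric, so deg p = 2.
2. Symmetry: every cross-section ⟂ z is a circle, so x, y appear only via x² + y²; it's symmetric under z → −z, forcing even powers of z.
3. From the axis intercepts and sections: a circular section at z = 1 has radius exactly 1.
4. Putting this together gives p.

x^2 + y^2 + z^2 - 2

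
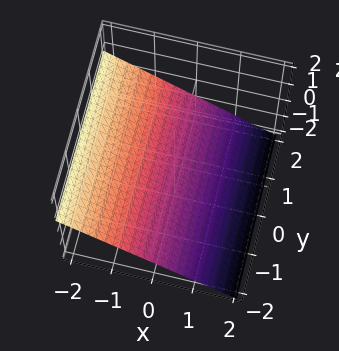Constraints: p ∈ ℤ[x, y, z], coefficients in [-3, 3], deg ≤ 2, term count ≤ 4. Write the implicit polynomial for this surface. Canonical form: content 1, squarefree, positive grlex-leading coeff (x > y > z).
(a) The degree is 1 — every cross-section is a straight line — this is a plane.
(b) Checking where it meets the axes: one x-axis crossing is at x = -1; the surface avoids every integer y-axis point in the box.
(c) Together with the visible shape, these determine p as stated.

2*x + 3*z + 2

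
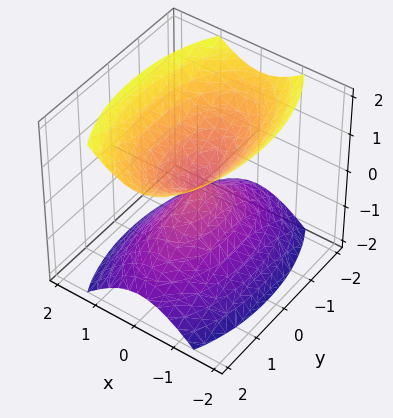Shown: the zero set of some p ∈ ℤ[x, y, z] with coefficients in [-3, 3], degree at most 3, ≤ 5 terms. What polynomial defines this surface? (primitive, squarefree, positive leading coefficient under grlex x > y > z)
3*x^2 + y^2 - 2*z^2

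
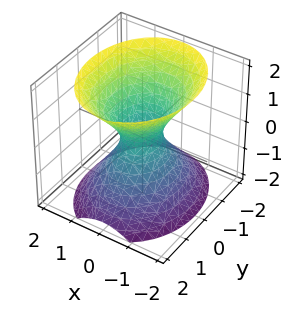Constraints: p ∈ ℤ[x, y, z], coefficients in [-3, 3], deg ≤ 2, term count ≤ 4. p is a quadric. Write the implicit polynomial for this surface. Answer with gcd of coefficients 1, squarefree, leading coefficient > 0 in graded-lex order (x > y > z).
(a) deg p = 2. An hourglass — one-sheet hyperboloid; a quadric.
(b) Symmetries: it's symmetric under x → −x, forcing even powers of x; mirror symmetry y ↦ −y ⇒ only even powers of y; it's symmetric under z → −z, forcing even powers of z.
(c) From the axis intercepts and sections: it misses every integer gridline on the z-axis.
(d) Together with the visible shape, these determine p as stated.

3*x^2 + 2*y^2 - 2*z^2 - 1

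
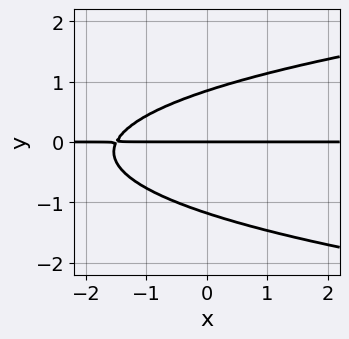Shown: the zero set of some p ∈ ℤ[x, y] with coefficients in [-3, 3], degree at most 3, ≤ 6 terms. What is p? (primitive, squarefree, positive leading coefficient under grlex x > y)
3*y^3 - 2*x*y + y^2 - 3*y

The degree is 3 — the shape is more complex than any degree-2 curve.
From the axis intercepts and sections: one y-axis crossing is at y = 0; the visible x-axis segment lies entirely on the curve.
Fitting integer coefficients to these (and the overall shape) gives p.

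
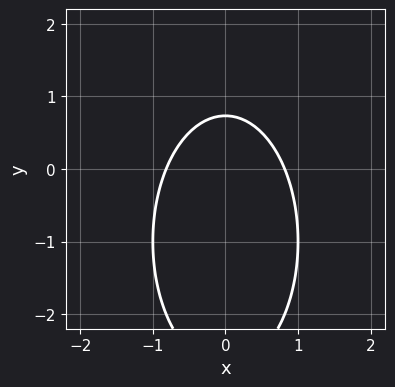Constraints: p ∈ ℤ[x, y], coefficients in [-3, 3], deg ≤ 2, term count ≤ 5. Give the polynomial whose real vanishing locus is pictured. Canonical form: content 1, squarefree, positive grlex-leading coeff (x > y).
3*x^2 + y^2 + 2*y - 2

First, the degree is 2 — no degree-1 curve has this shape.
Then, symmetries: it's symmetric under x → −x, forcing even powers of x.
Finally, fitting integer coefficients to these (and the overall shape) gives p.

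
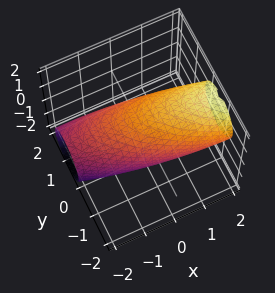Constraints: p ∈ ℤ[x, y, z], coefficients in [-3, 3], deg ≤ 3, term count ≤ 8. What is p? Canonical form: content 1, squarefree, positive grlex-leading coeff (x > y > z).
x^2 + 2*x*y - 2*x*z + 3*y^2 + 2*z^2 - 3

deg p = 2. A generic line meets the surface in up to 2 points.
Reading off the gridlines: among the integer gridlines, it crosses the y-axis at y ∈ {-1, 1}.
Together with the visible shape, these determine p as stated.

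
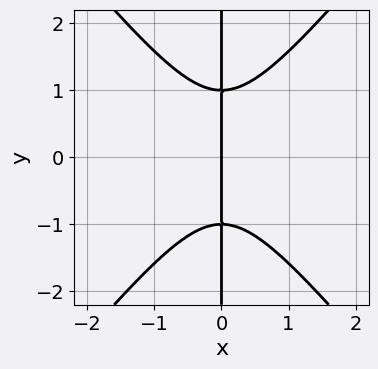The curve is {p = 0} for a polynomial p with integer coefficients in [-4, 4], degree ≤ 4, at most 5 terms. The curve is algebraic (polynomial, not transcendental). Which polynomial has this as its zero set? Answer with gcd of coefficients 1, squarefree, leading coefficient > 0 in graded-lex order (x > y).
First, degree: a generic line meets the curve in up to 3 points, so deg p = 3.
Then, symmetries: the y ↦ −y reflection is a symmetry, so y appears only in even powers.
Next, against the integer gridlines: every point of the y-axis in the box is on the curve; one x-axis crossing is at x = 0.
Finally, matching integer coefficients to the picture gives p.

3*x^3 - 2*x*y^2 + 2*x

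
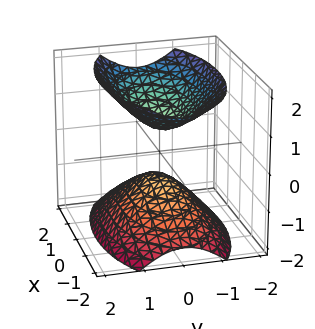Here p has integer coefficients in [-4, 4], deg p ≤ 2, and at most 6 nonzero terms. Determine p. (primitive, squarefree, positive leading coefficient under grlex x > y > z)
The picture has 2 separate pieces. They look like related sheets of one shape, so recover p as a whole.
deg p = 2. Two sheets facing apart; a quadric.
Symmetries: mirror symmetry y ↦ −y ⇒ only even powers of y; the x ↦ −x reflection is a symmetry, so x appears only in even powers; mirror symmetry z ↦ −z ⇒ only even powers of z.
Checking where it meets the axes: it misses every integer gridline on the x-axis; the surface avoids every integer y-axis point in the box.
These observations pin down the coefficients.

x^2 + 3*y^2 - 2*z^2 + 1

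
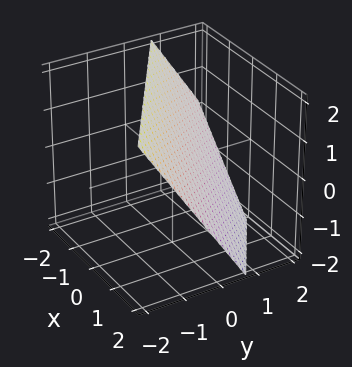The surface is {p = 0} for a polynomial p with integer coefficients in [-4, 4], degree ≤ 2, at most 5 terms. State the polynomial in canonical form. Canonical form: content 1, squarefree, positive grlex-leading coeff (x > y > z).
2*x + 3*y + 2*z - 2

1. deg p = 1.
2. From the visible intercepts: it crosses the x-axis at the gridline x = 1; one z-axis crossing is at z = 1.
3. Together with the visible shape, these determine p as stated.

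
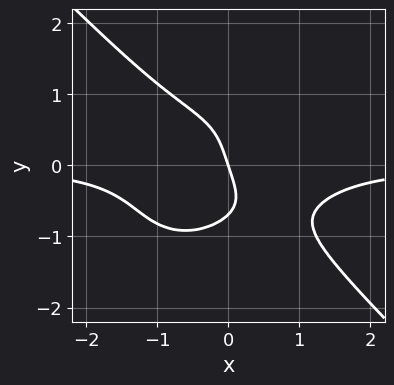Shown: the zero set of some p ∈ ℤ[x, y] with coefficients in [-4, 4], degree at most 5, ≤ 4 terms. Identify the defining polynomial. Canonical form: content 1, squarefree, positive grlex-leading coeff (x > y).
3*x^3*y + 3*y^4 + 3*x + y

1. The degree is 4 — a generic line meets the curve in up to 4 points.
2. Observable constraints: it meets the x-axis at x = 0 (among the integer gridlines); it meets the y-axis at y = 0 (among the integer gridlines).
3. Matching integer coefficients to the picture gives p.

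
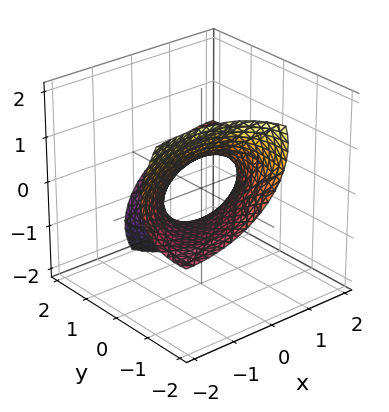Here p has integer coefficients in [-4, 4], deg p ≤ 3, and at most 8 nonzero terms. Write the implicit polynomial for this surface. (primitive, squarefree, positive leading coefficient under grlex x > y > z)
(a) deg p = 2. No degree-1 surface has this shape.
(b) Against the integer gridlines: the x-axis gridline crossings are at x ∈ {-1, 1}; the y-axis gridline crossings are at y ∈ {-1, 1}.
(c) Fitting integer coefficients to these (and the overall shape) gives p.

x^2 - 2*x*y + y^2 + 3*y*z + 2*z^2 - 1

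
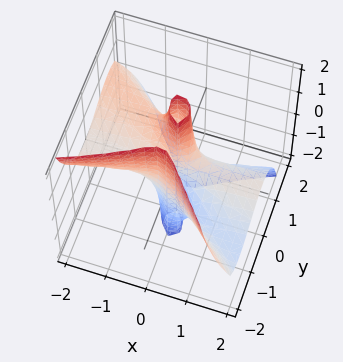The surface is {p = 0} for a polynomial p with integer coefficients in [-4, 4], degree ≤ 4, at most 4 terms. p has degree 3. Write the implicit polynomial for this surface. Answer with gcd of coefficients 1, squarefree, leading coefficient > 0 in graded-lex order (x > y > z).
1. Degree: no degree-2 surface has this shape, so deg p = 3.
2. From the visible intercepts: one y-axis crossing is at y = 0; the visible z-axis segment lies entirely on the surface; the visible x-axis segment lies entirely on the surface.
3. Assembling these constraints gives the stated polynomial.

2*x^2*z + 2*x*y^2 + 2*y^3 - y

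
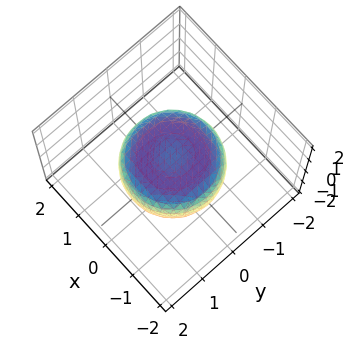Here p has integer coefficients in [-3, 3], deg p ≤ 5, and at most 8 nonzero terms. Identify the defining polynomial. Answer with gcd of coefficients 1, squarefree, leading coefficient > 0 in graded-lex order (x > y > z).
First, degree: the shape is more complex than any degree-3 surface, so deg p = 4.
Then, symmetries: rotational symmetry about the z-axis ⇒ p depends on x, y only through x² + y².
Next, observable constraints: a circular section at z = 0 has radius between 1 and 2.
Finally, assembling these constraints gives the stated polynomial.

x^4 + 2*x^2*y^2 + y^4 - x^2 - y^2 + 2*z^2 - 1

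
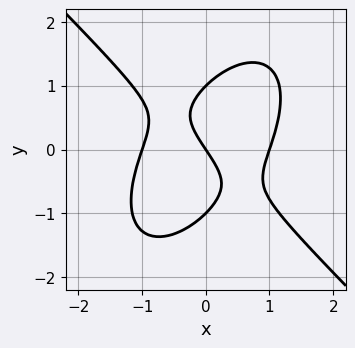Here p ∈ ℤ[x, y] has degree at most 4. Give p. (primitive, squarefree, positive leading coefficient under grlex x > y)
3*x^3 - x*y^2 + 2*y^3 - 3*x - 2*y

The degree is 3 — no degree-2 curve has this shape.
Observable constraints: among the integer gridlines, it crosses the y-axis at y ∈ {-1, 0, 1}; among the integer gridlines, it crosses the x-axis at x ∈ {-1, 0, 1}.
Matching integer coefficients to the picture gives p.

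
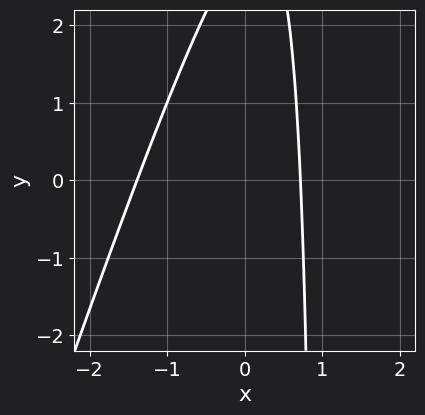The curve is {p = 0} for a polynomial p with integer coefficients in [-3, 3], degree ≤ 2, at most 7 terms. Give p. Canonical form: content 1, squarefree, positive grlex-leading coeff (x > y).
3*x^2 - x*y + 2*x + y - 3

(a) The degree is 2 — the shape is more complex than any degree-1 curve.
(b) Against the integer gridlines: no y-intercept at any integer in the box.
(c) Matching integer coefficients to the picture gives p.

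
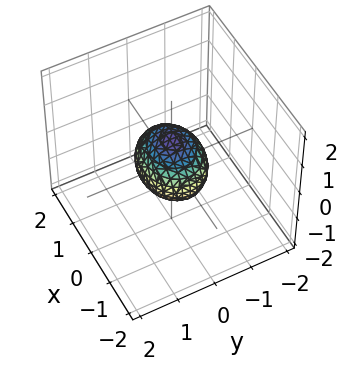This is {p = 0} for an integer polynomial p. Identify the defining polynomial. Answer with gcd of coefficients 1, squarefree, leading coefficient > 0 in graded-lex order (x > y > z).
2*x^2 + 3*y^2 + 3*z^2 - 2

(a) Degree: bounded and convex; a quadric, so deg p = 2.
(b) Symmetries: mirror symmetry x ↦ −x ⇒ only even powers of x; the y ↦ −y reflection is a symmetry, so y appears only in even powers; mirror symmetry z ↦ −z ⇒ only even powers of z.
(c) Against the integer gridlines: among the integer gridlines, it crosses the x-axis at x ∈ {-1, 1}.
(d) These observations pin down the coefficients.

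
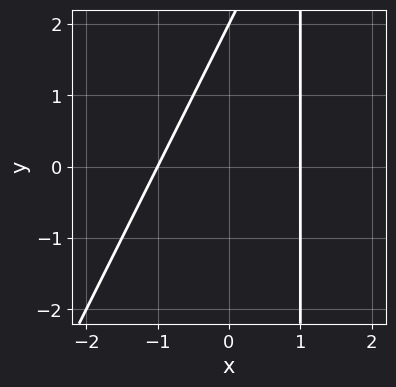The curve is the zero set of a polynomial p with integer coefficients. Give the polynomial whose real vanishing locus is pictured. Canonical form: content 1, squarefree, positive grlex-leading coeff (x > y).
2*x^2 - x*y + y - 2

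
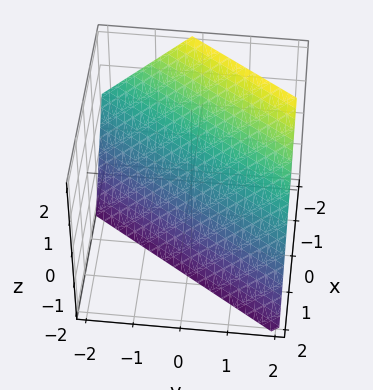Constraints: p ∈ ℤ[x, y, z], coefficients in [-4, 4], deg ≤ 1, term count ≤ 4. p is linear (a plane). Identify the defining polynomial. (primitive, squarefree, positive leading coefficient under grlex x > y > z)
First, degree: every cross-section is a straight line — this is a plane, so deg p = 1.
Next, reading off the gridlines: one y-axis crossing is at y = 1; one z-axis crossing is at z = -1.
Finally, fitting integer coefficients to these (and the overall shape) gives p.

3*x - 2*y + 2*z + 2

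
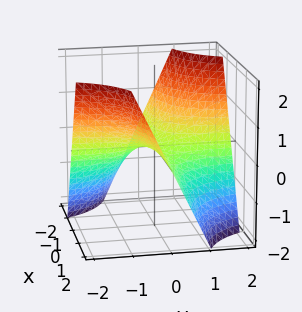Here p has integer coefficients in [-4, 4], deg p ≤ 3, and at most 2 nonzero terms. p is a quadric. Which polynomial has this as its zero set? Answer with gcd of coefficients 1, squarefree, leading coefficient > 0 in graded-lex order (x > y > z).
x*y + z

1. Degree: a hyperbolic paraboloid; a quadric, so deg p = 2.
2. Against the integer gridlines: every point of the x-axis in the box is on the surface; one z-axis crossing is at z = 0; the visible y-axis segment lies entirely on the surface.
3. These observations pin down the coefficients.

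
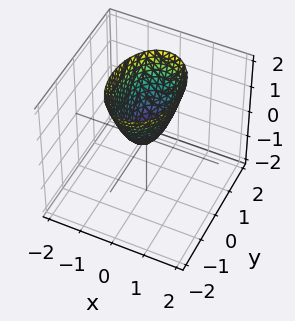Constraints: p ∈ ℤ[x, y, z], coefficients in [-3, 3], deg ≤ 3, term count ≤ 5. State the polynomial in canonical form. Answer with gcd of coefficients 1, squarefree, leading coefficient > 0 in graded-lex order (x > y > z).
(a) deg p = 2. A paraboloid; a quadric.
(b) Symmetries: mirror symmetry y ↦ −y ⇒ only even powers of y; mirror symmetry x ↦ −x ⇒ only even powers of x.
(c) Checking where it meets the axes: it meets the z-axis at z = 0 (among the integer gridlines); it crosses the x-axis at the gridline x = 0; it meets the y-axis at y = 0 (among the integer gridlines).
(d) These observations pin down the coefficients.

2*x^2 + y^2 - z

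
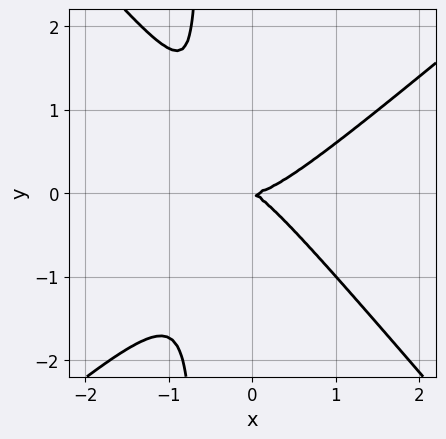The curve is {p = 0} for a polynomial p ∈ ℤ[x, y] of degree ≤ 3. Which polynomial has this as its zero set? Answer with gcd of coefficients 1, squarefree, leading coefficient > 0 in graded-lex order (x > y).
1. The degree is 3 — the shape is more complex than any degree-2 curve.
2. Checking where it meets the axes: one y-axis crossing is at y = 0; it crosses the x-axis at the gridline x = 0.
3. Fitting integer coefficients to these (and the overall shape) gives p.

3*x^3 - x^2*y - 3*x*y^2 - x*y - 2*y^2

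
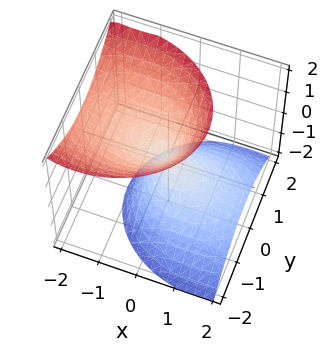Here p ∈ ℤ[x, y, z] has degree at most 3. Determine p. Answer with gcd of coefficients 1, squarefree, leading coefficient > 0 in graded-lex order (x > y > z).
2*x^2 + 3*x*z + 3*y^2 - 2*z^2

There are 2 components. Treating them together as one polynomial.
Degree: no degree-1 surface has this shape, so deg p = 2.
Checking where it meets the axes: it crosses the y-axis at the gridline y = 0; one z-axis crossing is at z = 0; one x-axis crossing is at x = 0.
These observations pin down the coefficients.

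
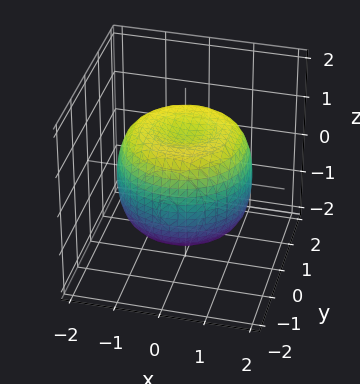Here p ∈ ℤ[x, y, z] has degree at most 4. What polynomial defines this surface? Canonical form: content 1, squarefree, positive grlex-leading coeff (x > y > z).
First, degree: a generic line meets the surface in up to 4 points, so deg p = 4.
Next, symmetry: every cross-section ⟂ z is a circle, so x, y appear only via x² + y².
Then, reading off the gridlines: a circular section at z = -1 has radius between 1 and 2; among the integer gridlines, it crosses the z-axis at z ∈ {-1, 1}.
Finally, together with the visible shape, these determine p as stated.

2*x^4 + 4*x^2*y^2 + 2*y^4 - 3*x^2 - 3*y^2 + 3*z^2 - 3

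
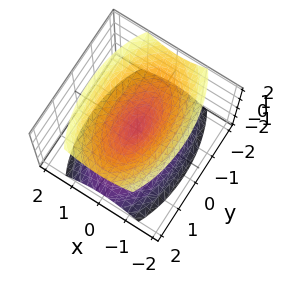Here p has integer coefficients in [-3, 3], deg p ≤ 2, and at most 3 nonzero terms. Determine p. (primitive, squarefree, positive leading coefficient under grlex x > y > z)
3*x^2 + y^2 - 2*z^2

1. The picture has 2 separate pieces. They look like related sheets of one shape, so recover p as a whole.
2. Degree: a double cone through the origin; a quadric, so deg p = 2.
3. Symmetries: mirror symmetry z ↦ −z ⇒ only even powers of z; the y ↦ −y reflection is a symmetry, so y appears only in even powers; it's symmetric under x → −x, forcing even powers of x.
4. From the visible intercepts: it crosses the x-axis at the gridline x = 0; it meets the z-axis at z = 0 (among the integer gridlines); it crosses the y-axis at the gridline y = 0.
5. The integer polynomial consistent with all of this is the stated p.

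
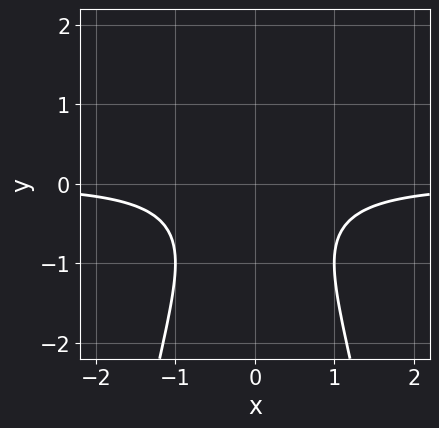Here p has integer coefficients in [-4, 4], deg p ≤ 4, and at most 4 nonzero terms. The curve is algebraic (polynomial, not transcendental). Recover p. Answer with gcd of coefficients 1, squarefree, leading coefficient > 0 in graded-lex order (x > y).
3*x^2*y + 2*y^2 + y + 2

First, deg p = 3. No degree-2 curve has this shape.
Next, symmetries: mirror symmetry x ↦ −x ⇒ only even powers of x.
Next, observable constraints: the curve avoids every integer y-axis point in the box; the curve avoids every integer x-axis point in the box.
Finally, together with the visible shape, these determine p as stated.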